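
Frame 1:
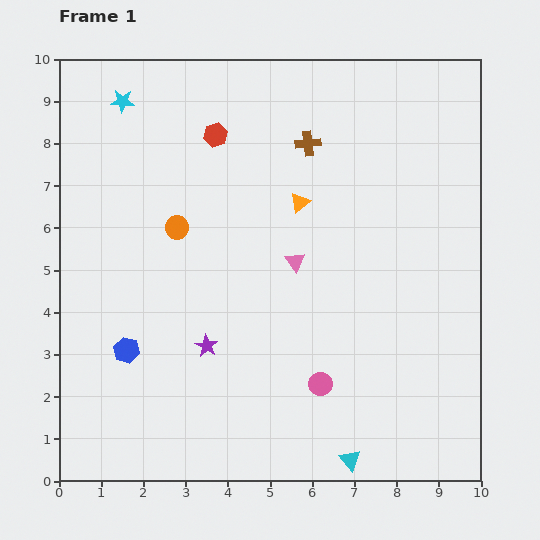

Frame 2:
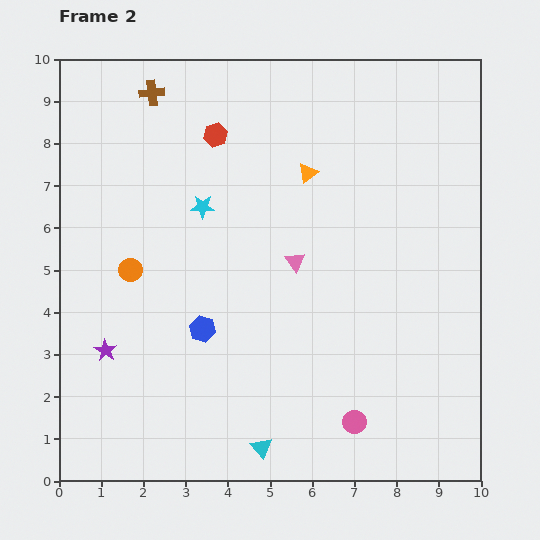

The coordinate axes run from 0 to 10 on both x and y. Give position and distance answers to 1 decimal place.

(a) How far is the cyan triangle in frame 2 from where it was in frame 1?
2.1

The cyan triangle moved from (6.9, 0.5) to (4.8, 0.8), a distance of √(2.1² + 0.3²) ≈ 2.1.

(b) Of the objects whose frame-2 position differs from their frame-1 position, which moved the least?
the orange triangle

(moved 0.7)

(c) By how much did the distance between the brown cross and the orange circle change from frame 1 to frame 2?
+0.5

Distance in frame 1: 3.7. Distance in frame 2: 4.2.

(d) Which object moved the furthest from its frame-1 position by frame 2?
the brown cross

(moved 3.9; next 3.1)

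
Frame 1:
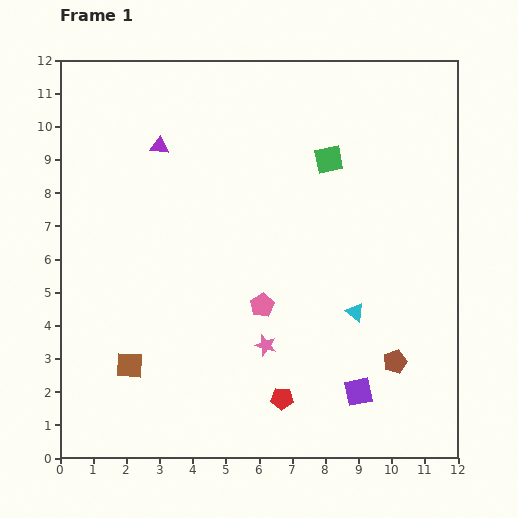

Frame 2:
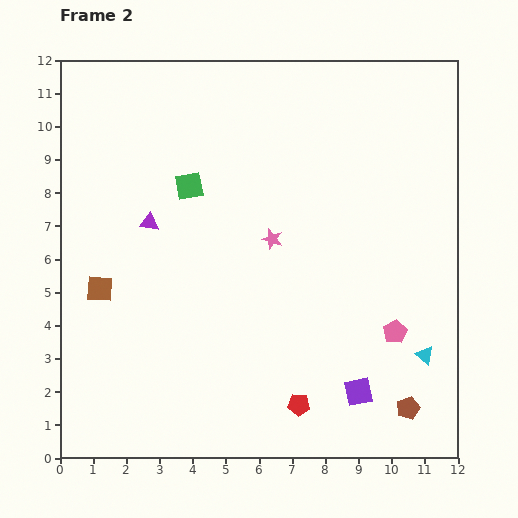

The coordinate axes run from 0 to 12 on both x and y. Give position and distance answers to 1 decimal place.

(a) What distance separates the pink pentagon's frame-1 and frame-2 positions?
4.1

The pink pentagon moved from (6.1, 4.6) to (10.1, 3.8), a distance of √(4.0² + 0.8²) ≈ 4.1.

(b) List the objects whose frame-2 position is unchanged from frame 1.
the purple square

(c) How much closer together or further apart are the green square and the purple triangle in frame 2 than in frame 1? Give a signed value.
-3.5

Distance in frame 1: 5.1. Distance in frame 2: 1.6.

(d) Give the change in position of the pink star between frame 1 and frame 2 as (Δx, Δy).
(0.2, 3.2)

The pink star was at (6.2, 3.4) in frame 1 and (6.4, 6.6) in frame 2.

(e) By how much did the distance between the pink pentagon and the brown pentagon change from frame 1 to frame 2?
-2.0

Distance in frame 1: 4.3. Distance in frame 2: 2.3.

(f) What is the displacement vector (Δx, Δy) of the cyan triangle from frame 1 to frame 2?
(2.1, -1.3)

The cyan triangle was at (8.9, 4.4) in frame 1 and (11.0, 3.1) in frame 2.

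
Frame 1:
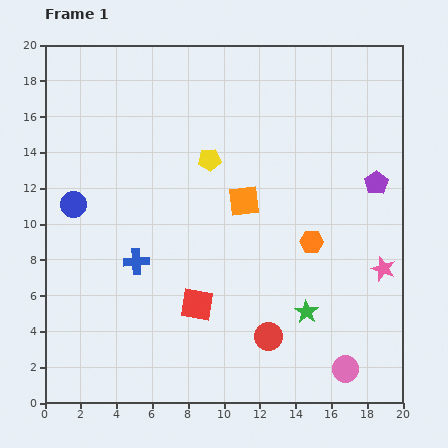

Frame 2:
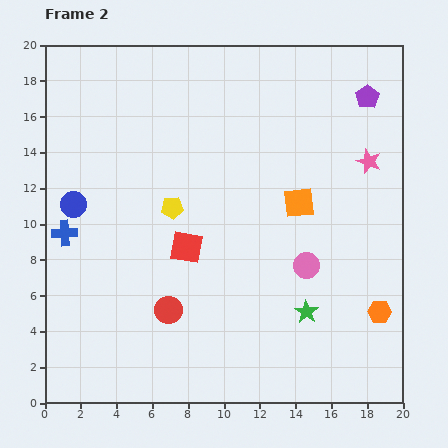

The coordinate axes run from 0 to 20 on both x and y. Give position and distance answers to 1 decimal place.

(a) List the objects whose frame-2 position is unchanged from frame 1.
the green star, the blue circle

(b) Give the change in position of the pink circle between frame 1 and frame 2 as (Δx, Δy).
(-2.2, 5.8)

The pink circle was at (16.8, 1.9) in frame 1 and (14.6, 7.7) in frame 2.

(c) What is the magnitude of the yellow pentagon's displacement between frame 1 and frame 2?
3.4

The yellow pentagon moved from (9.2, 13.6) to (7.1, 10.9), a distance of √(2.1² + 2.7²) ≈ 3.4.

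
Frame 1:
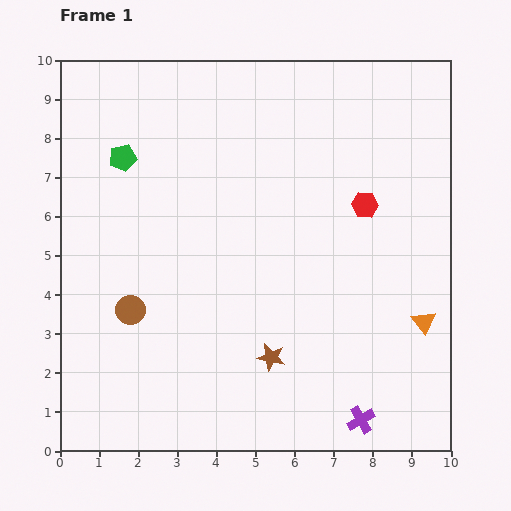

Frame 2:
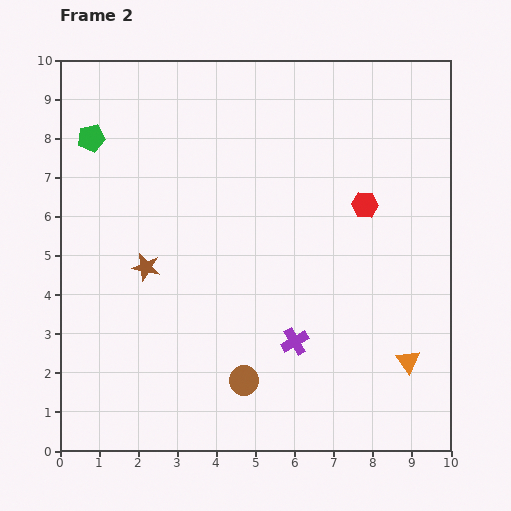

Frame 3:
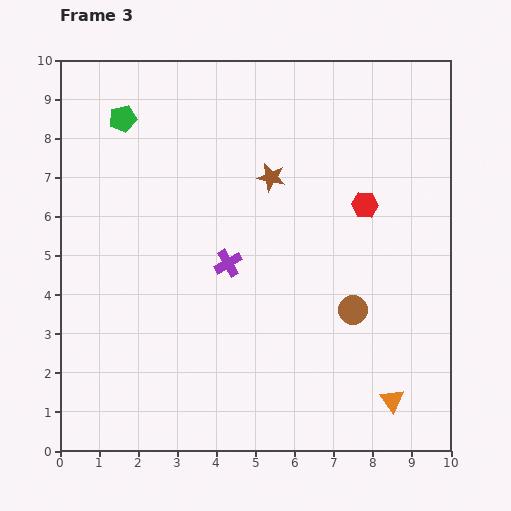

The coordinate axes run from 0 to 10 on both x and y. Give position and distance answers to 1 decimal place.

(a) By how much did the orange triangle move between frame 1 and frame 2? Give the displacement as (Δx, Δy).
(-0.4, -1.0)

The orange triangle was at (9.3, 3.3) in frame 1 and (8.9, 2.3) in frame 2.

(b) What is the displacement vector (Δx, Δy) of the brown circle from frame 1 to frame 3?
(5.7, 0.0)

The brown circle was at (1.8, 3.6) in frame 1 and (7.5, 3.6) in frame 3.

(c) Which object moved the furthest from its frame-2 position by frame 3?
the brown star

(moved 3.9; next 3.3)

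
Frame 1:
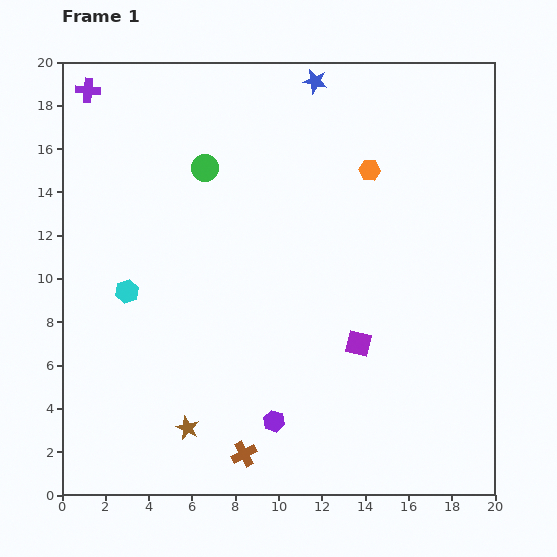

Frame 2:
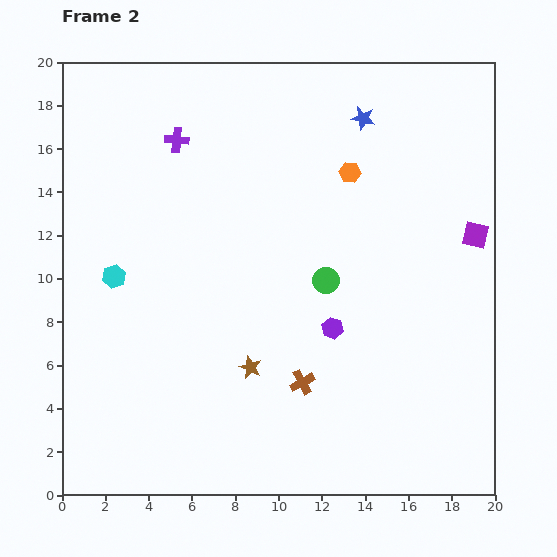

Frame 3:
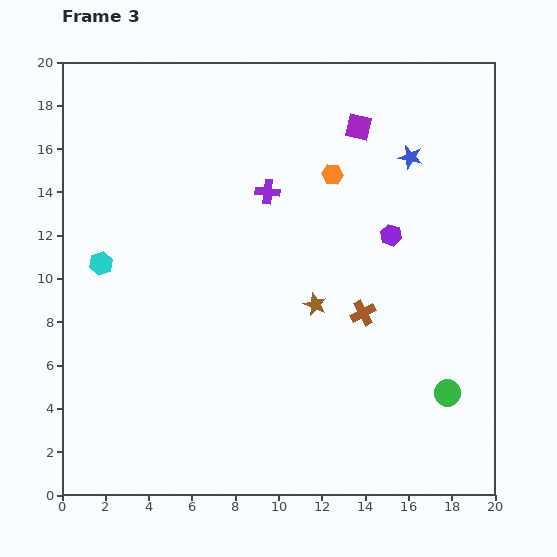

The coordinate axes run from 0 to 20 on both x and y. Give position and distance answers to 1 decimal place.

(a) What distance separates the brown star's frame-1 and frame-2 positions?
4.0

The brown star moved from (5.8, 3.1) to (8.7, 5.9), a distance of √(2.9² + 2.8²) ≈ 4.0.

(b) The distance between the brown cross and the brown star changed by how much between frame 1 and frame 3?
-0.7

Distance in frame 1: 2.9. Distance in frame 3: 2.2.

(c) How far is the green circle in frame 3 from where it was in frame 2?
7.6

The green circle moved from (12.2, 9.9) to (17.8, 4.7), a distance of √(5.6² + 5.2²) ≈ 7.6.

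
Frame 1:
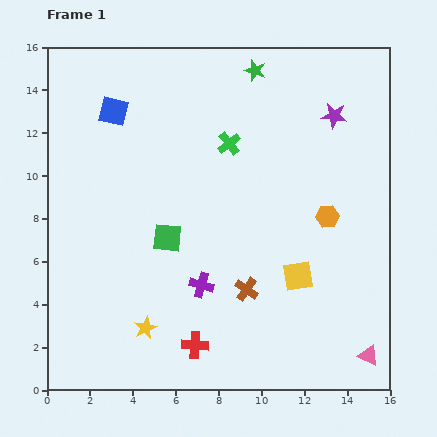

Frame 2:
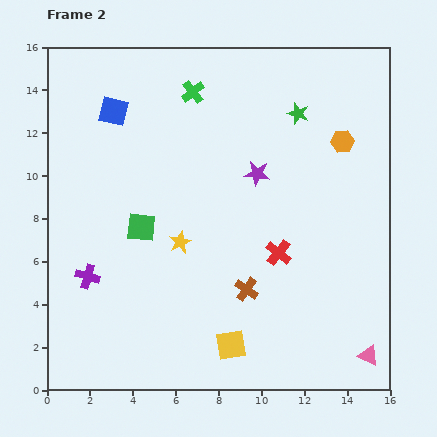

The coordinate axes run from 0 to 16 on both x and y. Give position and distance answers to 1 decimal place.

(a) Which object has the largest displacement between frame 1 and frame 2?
the red cross

(moved 5.8; next 5.3)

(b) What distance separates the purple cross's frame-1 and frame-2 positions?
5.3

The purple cross moved from (7.2, 4.9) to (1.9, 5.3), a distance of √(5.3² + 0.4²) ≈ 5.3.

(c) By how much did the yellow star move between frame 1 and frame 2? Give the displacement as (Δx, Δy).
(1.6, 4.0)

The yellow star was at (4.6, 2.9) in frame 1 and (6.2, 6.9) in frame 2.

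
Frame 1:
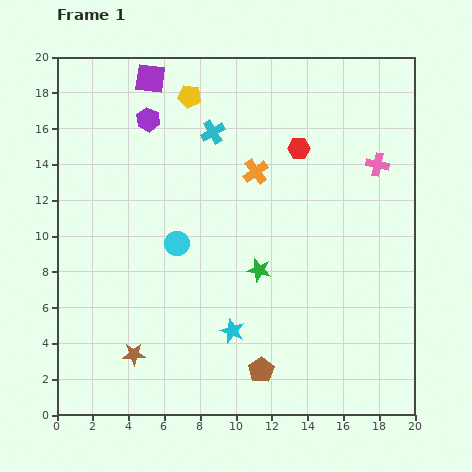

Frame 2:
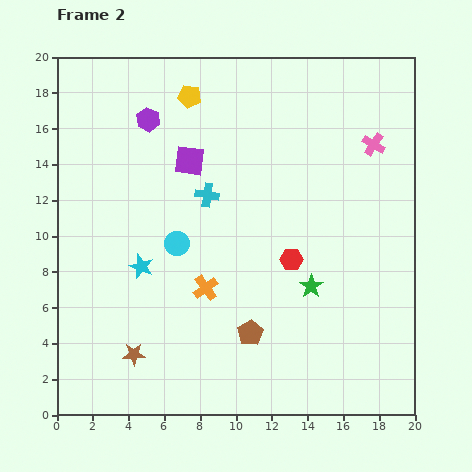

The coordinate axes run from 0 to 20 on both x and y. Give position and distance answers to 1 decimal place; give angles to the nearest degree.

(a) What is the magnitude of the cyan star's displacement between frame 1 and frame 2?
6.2

The cyan star moved from (9.8, 4.7) to (4.7, 8.3), a distance of √(5.1² + 3.6²) ≈ 6.2.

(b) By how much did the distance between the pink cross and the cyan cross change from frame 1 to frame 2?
+0.3

Distance in frame 1: 9.4. Distance in frame 2: 9.7.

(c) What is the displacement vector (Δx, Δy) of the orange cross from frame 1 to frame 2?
(-2.8, -6.5)

The orange cross was at (11.1, 13.6) in frame 1 and (8.3, 7.1) in frame 2.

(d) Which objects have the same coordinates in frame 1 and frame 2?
the yellow pentagon, the purple hexagon, the brown star, the cyan circle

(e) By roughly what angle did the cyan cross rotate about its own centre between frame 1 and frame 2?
39° clockwise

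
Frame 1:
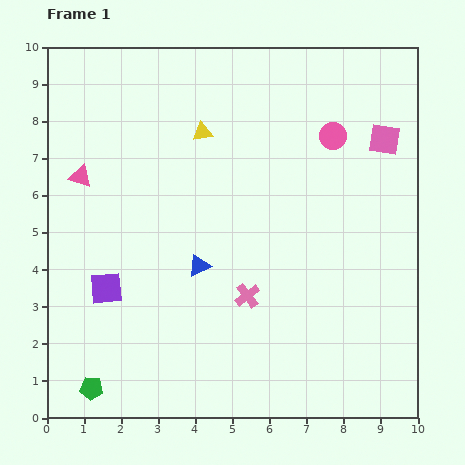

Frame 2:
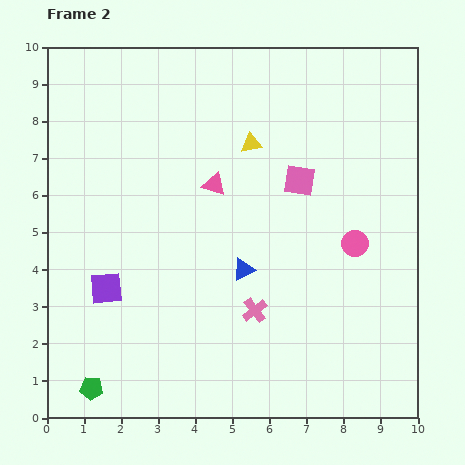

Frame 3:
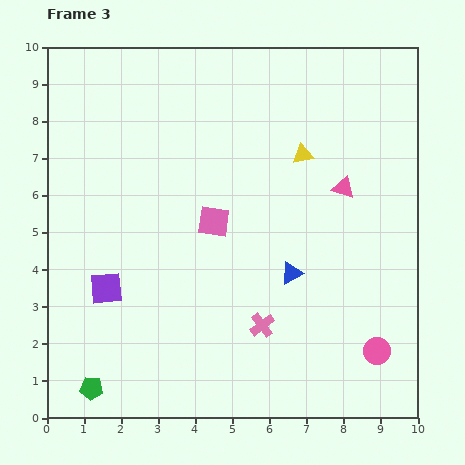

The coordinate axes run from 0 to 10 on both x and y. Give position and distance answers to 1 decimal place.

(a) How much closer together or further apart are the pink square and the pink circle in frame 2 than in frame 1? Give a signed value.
+0.9

Distance in frame 1: 1.4. Distance in frame 2: 2.3.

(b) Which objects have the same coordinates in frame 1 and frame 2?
the purple square, the green pentagon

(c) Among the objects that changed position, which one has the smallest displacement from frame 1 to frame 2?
the pink cross

(moved 0.4)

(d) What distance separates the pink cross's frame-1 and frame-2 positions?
0.4

The pink cross moved from (5.4, 3.3) to (5.6, 2.9), a distance of √(0.2² + 0.4²) ≈ 0.4.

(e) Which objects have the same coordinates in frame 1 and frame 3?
the purple square, the green pentagon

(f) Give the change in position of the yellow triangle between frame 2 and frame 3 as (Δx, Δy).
(1.4, -0.3)

The yellow triangle was at (5.5, 7.4) in frame 2 and (6.9, 7.1) in frame 3.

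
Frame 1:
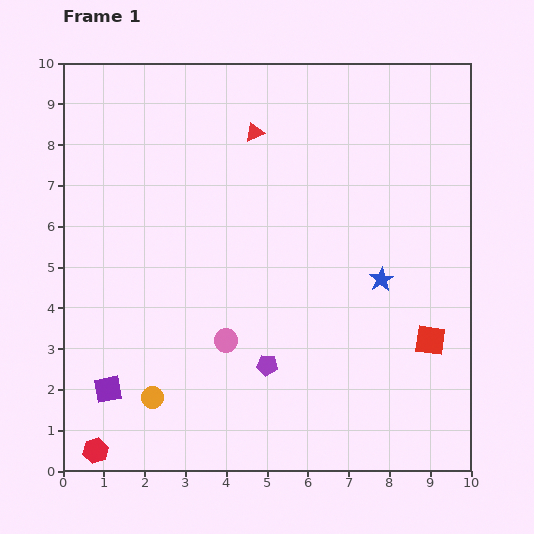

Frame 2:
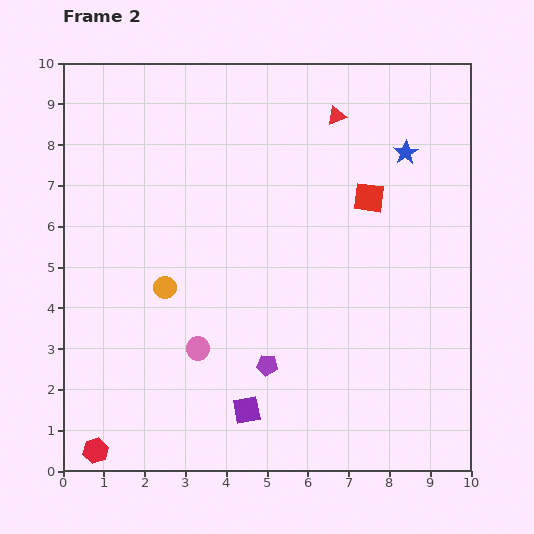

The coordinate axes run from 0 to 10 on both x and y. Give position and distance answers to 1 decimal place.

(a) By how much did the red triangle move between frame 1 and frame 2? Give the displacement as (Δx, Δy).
(2.0, 0.4)

The red triangle was at (4.7, 8.3) in frame 1 and (6.7, 8.7) in frame 2.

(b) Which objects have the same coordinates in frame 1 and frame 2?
the red hexagon, the purple pentagon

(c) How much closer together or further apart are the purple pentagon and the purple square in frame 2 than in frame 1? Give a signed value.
-2.7

Distance in frame 1: 3.9. Distance in frame 2: 1.2.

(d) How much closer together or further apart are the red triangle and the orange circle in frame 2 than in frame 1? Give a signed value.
-1.1

Distance in frame 1: 7.0. Distance in frame 2: 5.9.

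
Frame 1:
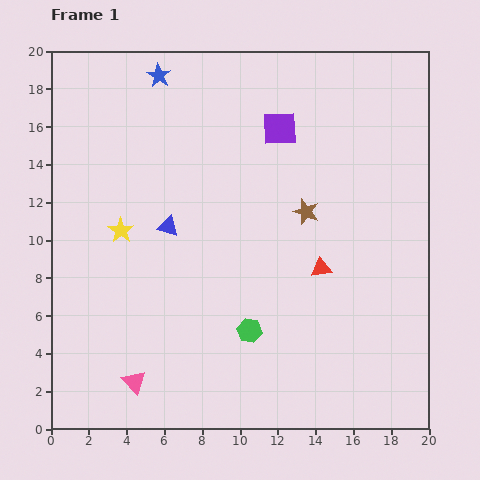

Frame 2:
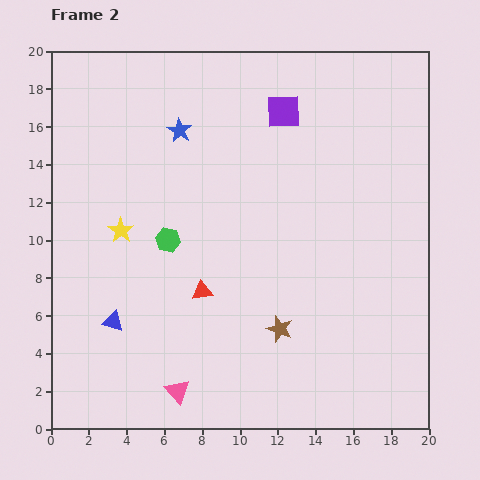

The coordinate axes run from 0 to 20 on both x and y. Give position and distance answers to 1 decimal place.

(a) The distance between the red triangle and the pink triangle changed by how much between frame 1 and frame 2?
-6.1

Distance in frame 1: 11.6. Distance in frame 2: 5.5.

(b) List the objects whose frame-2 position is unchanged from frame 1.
the yellow star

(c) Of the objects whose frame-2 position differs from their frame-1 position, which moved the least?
the purple square

(moved 0.9)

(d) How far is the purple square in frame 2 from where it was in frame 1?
0.9

The purple square moved from (12.1, 15.9) to (12.3, 16.8), a distance of √(0.2² + 0.9²) ≈ 0.9.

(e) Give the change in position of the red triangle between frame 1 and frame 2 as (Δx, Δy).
(-6.3, -1.2)

The red triangle was at (14.3, 8.5) in frame 1 and (8.0, 7.3) in frame 2.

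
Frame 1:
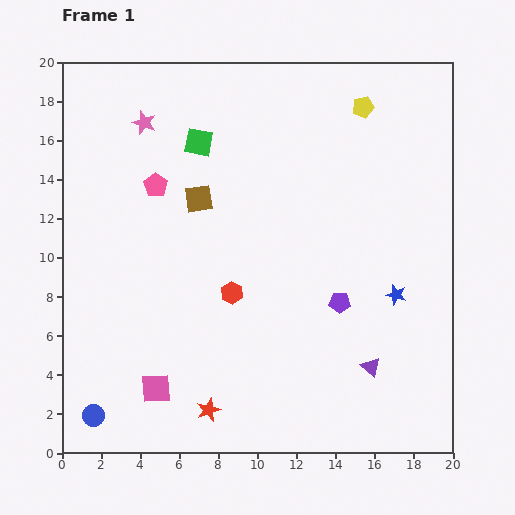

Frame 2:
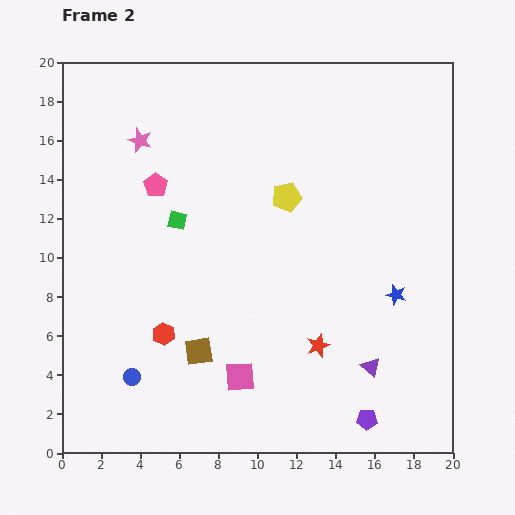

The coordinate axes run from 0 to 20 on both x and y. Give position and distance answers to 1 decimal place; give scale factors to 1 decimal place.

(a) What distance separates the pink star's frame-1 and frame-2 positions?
0.9

The pink star moved from (4.2, 16.9) to (4.0, 16.0), a distance of √(0.2² + 0.9²) ≈ 0.9.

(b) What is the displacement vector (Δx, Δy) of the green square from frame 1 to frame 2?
(-1.1, -4.0)

The green square was at (7.0, 15.9) in frame 1 and (5.9, 11.9) in frame 2.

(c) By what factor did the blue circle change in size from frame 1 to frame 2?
0.8×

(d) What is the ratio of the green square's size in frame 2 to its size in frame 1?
0.7×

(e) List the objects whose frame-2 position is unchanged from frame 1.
the pink pentagon, the purple triangle, the blue star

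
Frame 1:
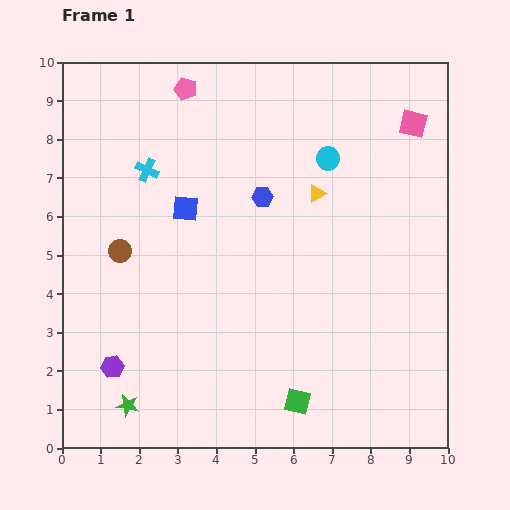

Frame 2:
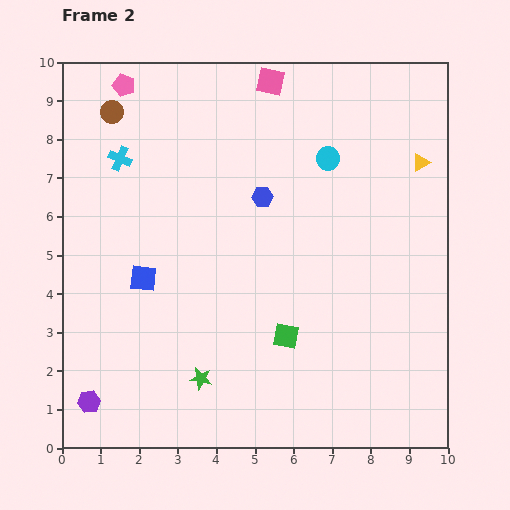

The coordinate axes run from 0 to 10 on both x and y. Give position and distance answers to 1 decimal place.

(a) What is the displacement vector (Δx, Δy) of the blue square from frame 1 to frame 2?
(-1.1, -1.8)

The blue square was at (3.2, 6.2) in frame 1 and (2.1, 4.4) in frame 2.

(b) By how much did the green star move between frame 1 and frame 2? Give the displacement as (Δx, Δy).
(1.9, 0.7)

The green star was at (1.7, 1.1) in frame 1 and (3.6, 1.8) in frame 2.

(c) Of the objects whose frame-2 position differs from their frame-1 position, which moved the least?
the cyan cross

(moved 0.8)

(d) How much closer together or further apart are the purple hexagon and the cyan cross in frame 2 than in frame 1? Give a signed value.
+1.2

Distance in frame 1: 5.2. Distance in frame 2: 6.4.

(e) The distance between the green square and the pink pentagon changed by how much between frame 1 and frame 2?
-0.9

Distance in frame 1: 8.6. Distance in frame 2: 7.7.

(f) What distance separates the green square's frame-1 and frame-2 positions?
1.7

The green square moved from (6.1, 1.2) to (5.8, 2.9), a distance of √(0.3² + 1.7²) ≈ 1.7.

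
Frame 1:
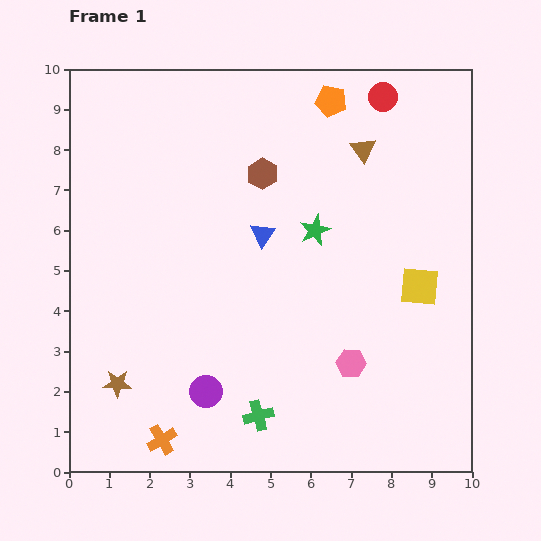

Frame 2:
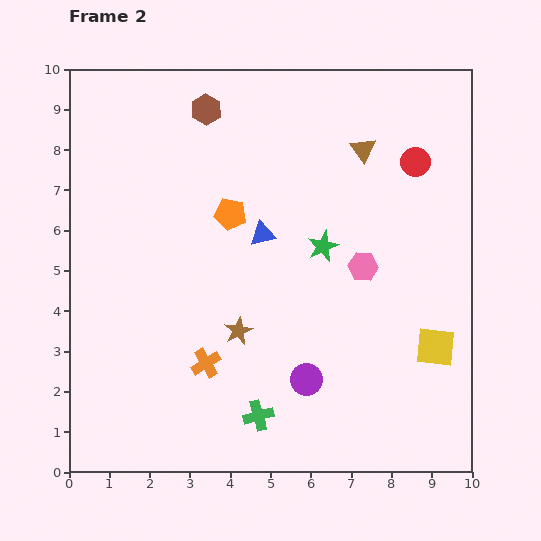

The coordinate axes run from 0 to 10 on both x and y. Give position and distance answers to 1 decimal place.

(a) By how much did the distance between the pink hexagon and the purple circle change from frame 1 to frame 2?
-0.6

Distance in frame 1: 3.7. Distance in frame 2: 3.1.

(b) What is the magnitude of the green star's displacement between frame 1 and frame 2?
0.4

The green star moved from (6.1, 6.0) to (6.3, 5.6), a distance of √(0.2² + 0.4²) ≈ 0.4.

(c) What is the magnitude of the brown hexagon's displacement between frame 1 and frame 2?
2.1

The brown hexagon moved from (4.8, 7.4) to (3.4, 9.0), a distance of √(1.4² + 1.6²) ≈ 2.1.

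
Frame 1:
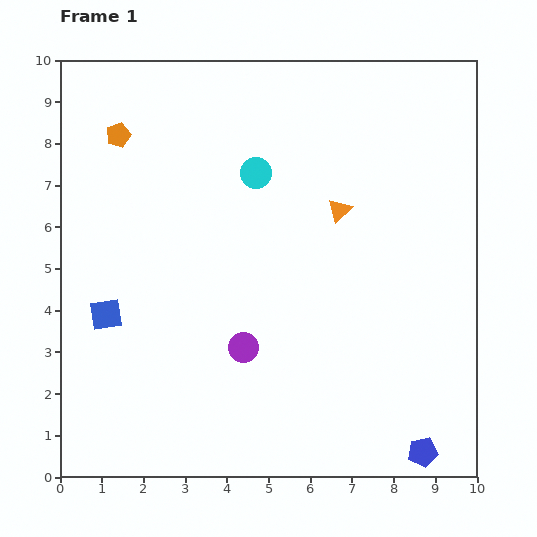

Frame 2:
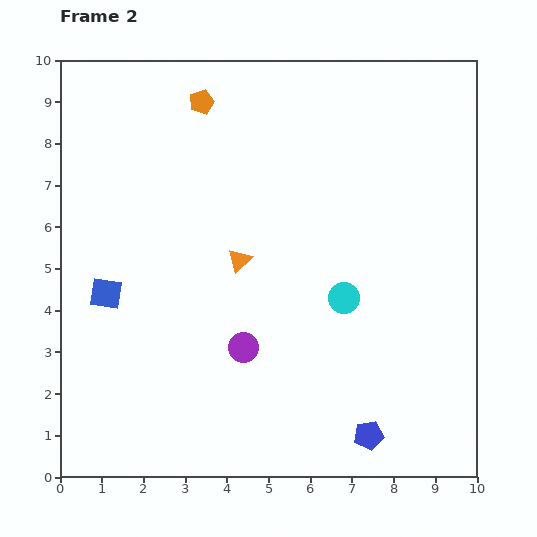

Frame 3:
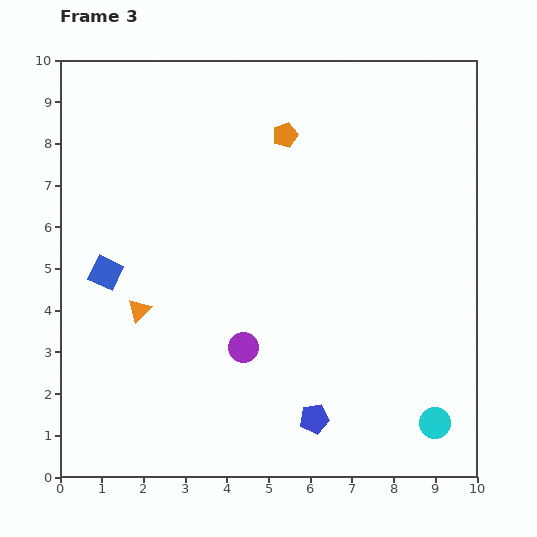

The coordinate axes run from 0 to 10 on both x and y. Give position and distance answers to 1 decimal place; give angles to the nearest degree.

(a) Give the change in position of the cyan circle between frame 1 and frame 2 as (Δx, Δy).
(2.1, -3.0)

The cyan circle was at (4.7, 7.3) in frame 1 and (6.8, 4.3) in frame 2.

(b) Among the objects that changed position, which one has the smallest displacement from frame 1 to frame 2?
the blue square

(moved 0.5)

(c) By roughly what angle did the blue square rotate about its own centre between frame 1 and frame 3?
33° clockwise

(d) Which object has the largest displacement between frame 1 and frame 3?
the cyan circle

(moved 7.4; next 5.4)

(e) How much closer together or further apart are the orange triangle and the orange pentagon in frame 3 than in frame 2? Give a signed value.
+1.6

Distance in frame 2: 3.9. Distance in frame 3: 5.5.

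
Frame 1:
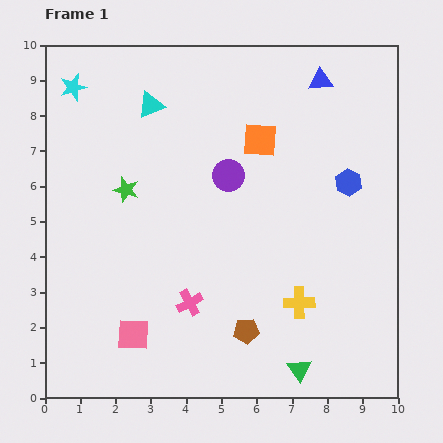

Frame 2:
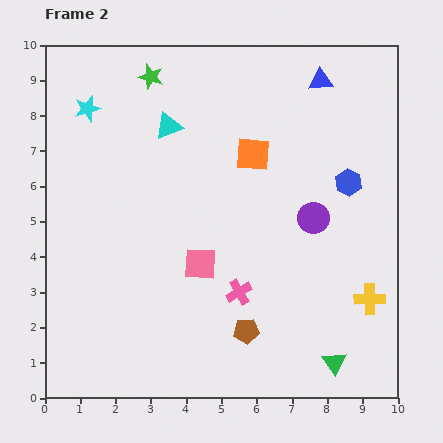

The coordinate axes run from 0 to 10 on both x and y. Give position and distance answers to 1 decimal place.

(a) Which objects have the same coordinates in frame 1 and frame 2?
the blue hexagon, the blue triangle, the brown pentagon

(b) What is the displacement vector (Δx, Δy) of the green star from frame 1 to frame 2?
(0.7, 3.2)

The green star was at (2.3, 5.9) in frame 1 and (3.0, 9.1) in frame 2.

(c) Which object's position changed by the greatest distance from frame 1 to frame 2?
the green star

(moved 3.3; next 2.8)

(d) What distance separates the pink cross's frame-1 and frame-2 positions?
1.4

The pink cross moved from (4.1, 2.7) to (5.5, 3.0), a distance of √(1.4² + 0.3²) ≈ 1.4.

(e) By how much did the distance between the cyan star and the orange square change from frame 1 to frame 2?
-0.6

Distance in frame 1: 5.5. Distance in frame 2: 4.9.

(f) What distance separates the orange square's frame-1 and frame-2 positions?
0.4

The orange square moved from (6.1, 7.3) to (5.9, 6.9), a distance of √(0.2² + 0.4²) ≈ 0.4.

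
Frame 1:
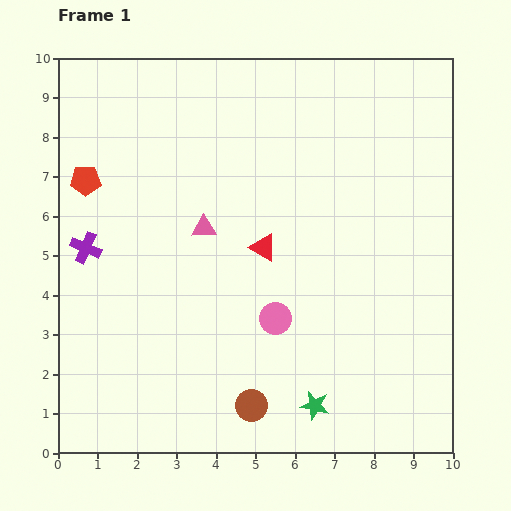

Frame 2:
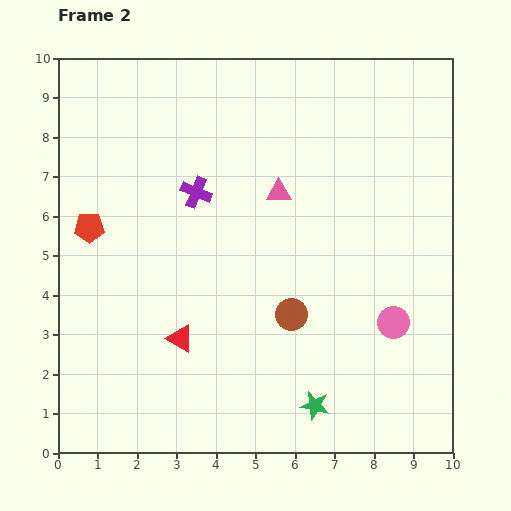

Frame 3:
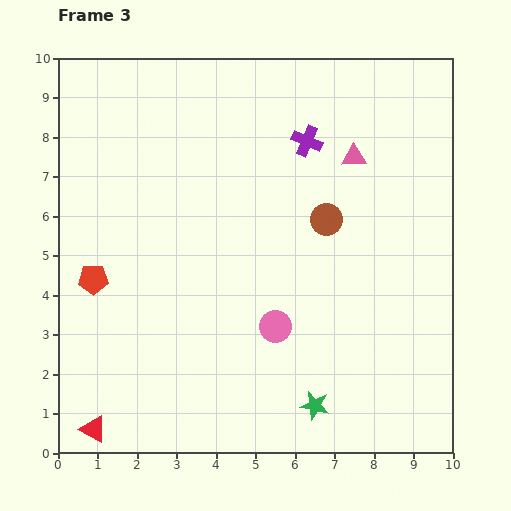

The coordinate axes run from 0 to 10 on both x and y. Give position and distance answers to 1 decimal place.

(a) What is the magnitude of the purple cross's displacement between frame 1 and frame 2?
3.1

The purple cross moved from (0.7, 5.2) to (3.5, 6.6), a distance of √(2.8² + 1.4²) ≈ 3.1.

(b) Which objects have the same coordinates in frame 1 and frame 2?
the green star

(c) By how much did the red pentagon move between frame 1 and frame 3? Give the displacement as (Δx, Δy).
(0.2, -2.5)

The red pentagon was at (0.7, 6.9) in frame 1 and (0.9, 4.4) in frame 3.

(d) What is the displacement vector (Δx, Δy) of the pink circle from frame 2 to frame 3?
(-3.0, -0.1)

The pink circle was at (8.5, 3.3) in frame 2 and (5.5, 3.2) in frame 3.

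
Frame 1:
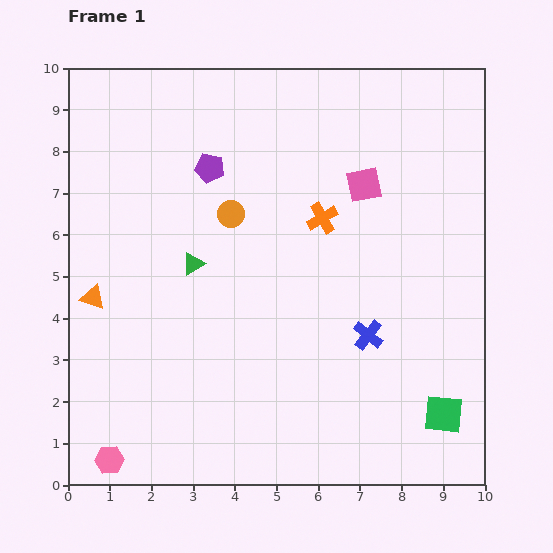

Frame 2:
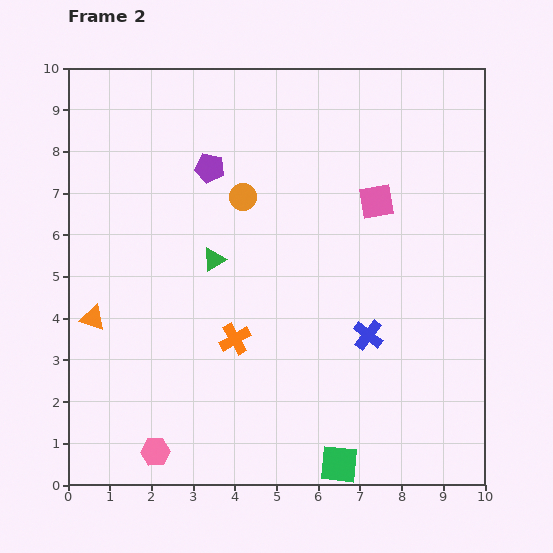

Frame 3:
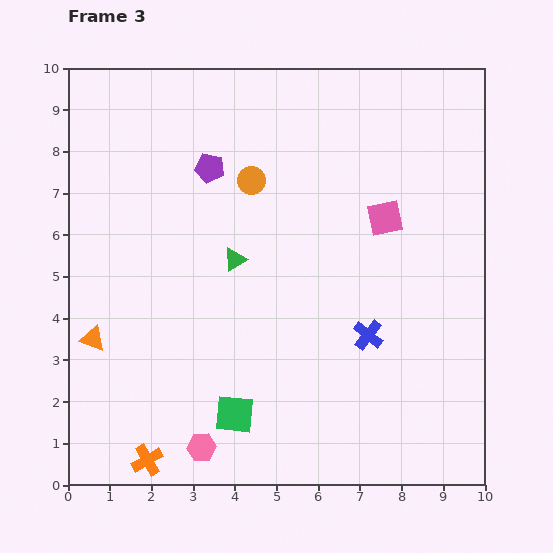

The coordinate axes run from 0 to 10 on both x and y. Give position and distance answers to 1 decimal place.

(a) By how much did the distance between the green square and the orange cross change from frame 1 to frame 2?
-1.6

Distance in frame 1: 5.5. Distance in frame 2: 3.9.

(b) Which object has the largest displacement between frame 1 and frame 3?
the orange cross

(moved 7.2; next 5.0)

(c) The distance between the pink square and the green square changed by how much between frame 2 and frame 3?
-0.5

Distance in frame 2: 6.4. Distance in frame 3: 5.9.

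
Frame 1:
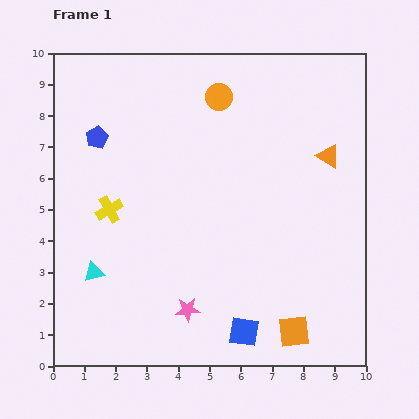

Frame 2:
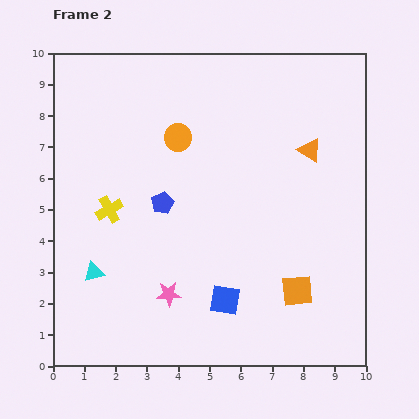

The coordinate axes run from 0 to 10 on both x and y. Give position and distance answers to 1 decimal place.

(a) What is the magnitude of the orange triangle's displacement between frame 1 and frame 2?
0.6

The orange triangle moved from (8.8, 6.7) to (8.2, 6.9), a distance of √(0.6² + 0.2²) ≈ 0.6.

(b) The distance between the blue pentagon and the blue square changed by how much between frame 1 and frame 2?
-4.1

Distance in frame 1: 7.8. Distance in frame 2: 3.7.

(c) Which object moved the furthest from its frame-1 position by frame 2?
the blue pentagon

(moved 3.0; next 1.8)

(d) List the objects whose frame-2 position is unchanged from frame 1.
the yellow cross, the cyan triangle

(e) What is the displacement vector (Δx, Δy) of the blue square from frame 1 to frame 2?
(-0.6, 1.0)

The blue square was at (6.1, 1.1) in frame 1 and (5.5, 2.1) in frame 2.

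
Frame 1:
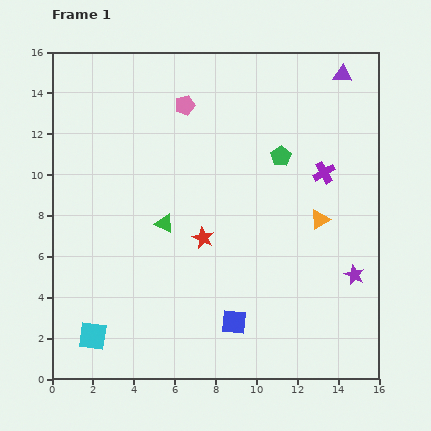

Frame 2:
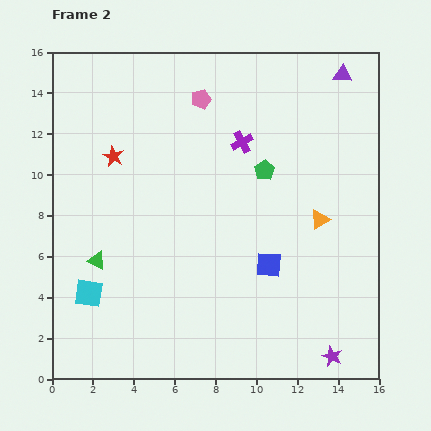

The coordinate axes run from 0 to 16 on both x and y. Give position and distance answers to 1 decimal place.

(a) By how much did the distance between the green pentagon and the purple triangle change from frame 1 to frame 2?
+1.0

Distance in frame 1: 5.0. Distance in frame 2: 6.0.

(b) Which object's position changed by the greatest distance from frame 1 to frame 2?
the red star

(moved 5.9; next 4.3)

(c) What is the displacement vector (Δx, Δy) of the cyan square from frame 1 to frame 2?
(-0.2, 2.1)

The cyan square was at (2.0, 2.1) in frame 1 and (1.8, 4.2) in frame 2.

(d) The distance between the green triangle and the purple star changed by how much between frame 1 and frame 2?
+2.8

Distance in frame 1: 9.6. Distance in frame 2: 12.4.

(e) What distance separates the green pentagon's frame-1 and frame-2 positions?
1.1

The green pentagon moved from (11.2, 10.9) to (10.4, 10.2), a distance of √(0.8² + 0.7²) ≈ 1.1.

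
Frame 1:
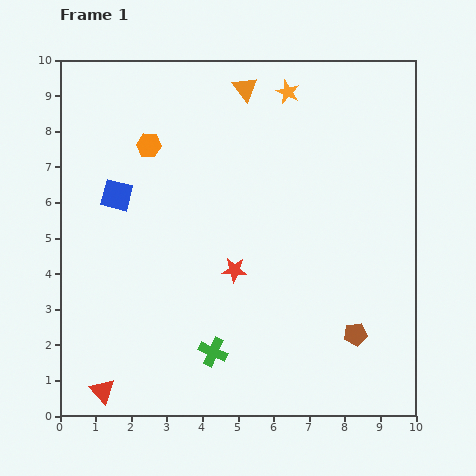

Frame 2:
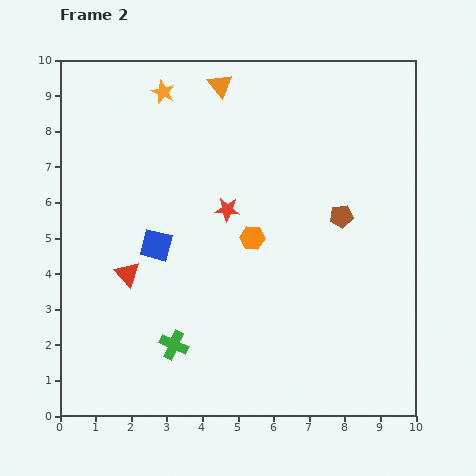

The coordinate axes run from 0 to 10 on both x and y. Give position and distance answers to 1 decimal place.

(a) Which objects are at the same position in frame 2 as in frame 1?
none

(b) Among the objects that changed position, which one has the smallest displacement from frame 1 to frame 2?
the orange triangle

(moved 0.7)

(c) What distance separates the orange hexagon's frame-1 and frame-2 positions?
3.9

The orange hexagon moved from (2.5, 7.6) to (5.4, 5.0), a distance of √(2.9² + 2.6²) ≈ 3.9.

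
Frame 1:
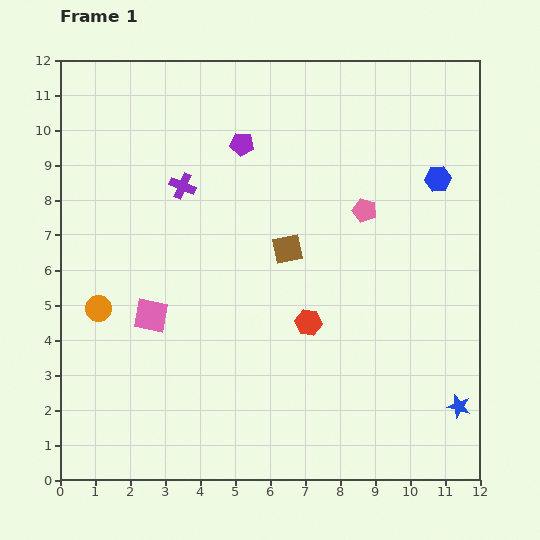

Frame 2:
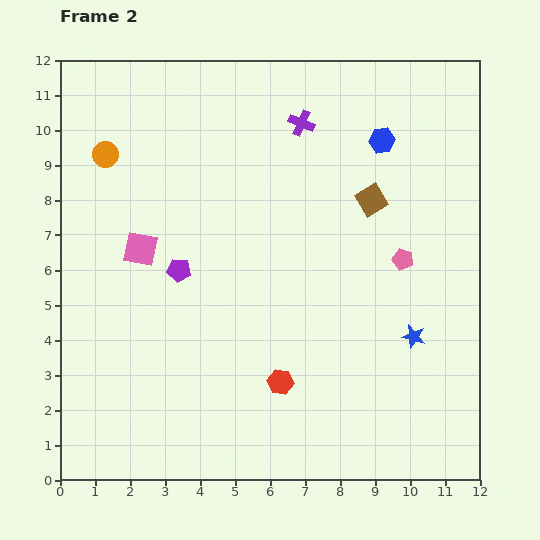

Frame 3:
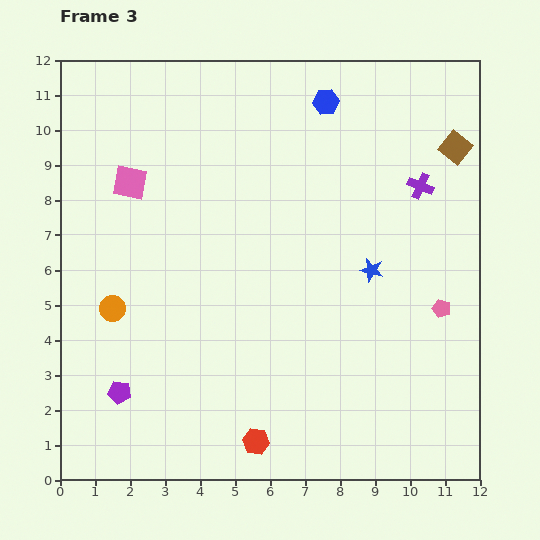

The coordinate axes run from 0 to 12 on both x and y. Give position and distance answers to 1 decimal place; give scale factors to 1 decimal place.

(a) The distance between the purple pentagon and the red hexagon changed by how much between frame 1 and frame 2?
-1.1

Distance in frame 1: 5.4. Distance in frame 2: 4.3.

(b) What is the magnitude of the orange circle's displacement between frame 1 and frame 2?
4.4

The orange circle moved from (1.1, 4.9) to (1.3, 9.3), a distance of √(0.2² + 4.4²) ≈ 4.4.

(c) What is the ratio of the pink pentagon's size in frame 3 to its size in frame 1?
0.8×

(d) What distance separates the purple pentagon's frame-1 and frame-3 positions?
7.9

The purple pentagon moved from (5.2, 9.6) to (1.7, 2.5), a distance of √(3.5² + 7.1²) ≈ 7.9.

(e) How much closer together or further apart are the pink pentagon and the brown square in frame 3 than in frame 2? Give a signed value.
+2.7

Distance in frame 2: 1.9. Distance in frame 3: 4.6.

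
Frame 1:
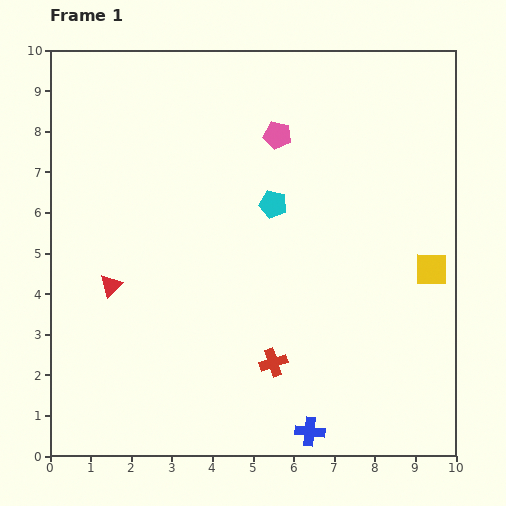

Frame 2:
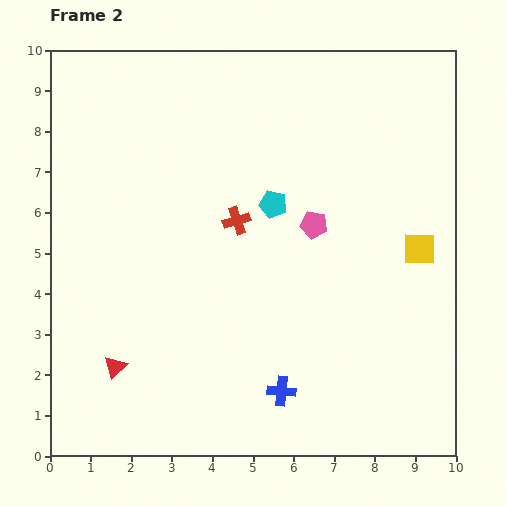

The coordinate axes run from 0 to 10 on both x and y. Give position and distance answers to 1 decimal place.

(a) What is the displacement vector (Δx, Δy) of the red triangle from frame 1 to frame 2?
(0.1, -2.0)

The red triangle was at (1.5, 4.2) in frame 1 and (1.6, 2.2) in frame 2.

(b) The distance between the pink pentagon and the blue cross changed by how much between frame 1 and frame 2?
-3.1

Distance in frame 1: 7.3. Distance in frame 2: 4.2.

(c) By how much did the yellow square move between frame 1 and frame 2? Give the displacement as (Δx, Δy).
(-0.3, 0.5)

The yellow square was at (9.4, 4.6) in frame 1 and (9.1, 5.1) in frame 2.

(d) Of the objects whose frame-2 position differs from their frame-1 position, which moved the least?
the yellow square

(moved 0.6)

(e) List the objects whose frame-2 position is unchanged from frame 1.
the cyan pentagon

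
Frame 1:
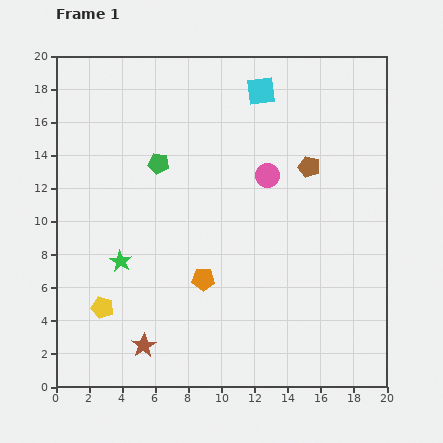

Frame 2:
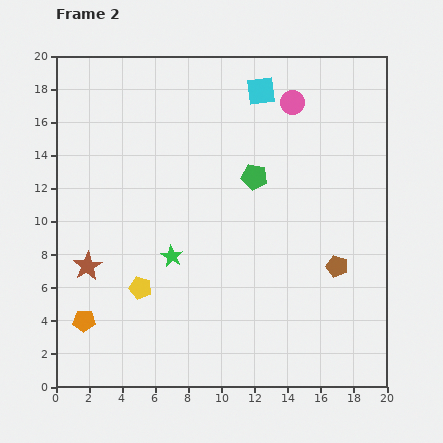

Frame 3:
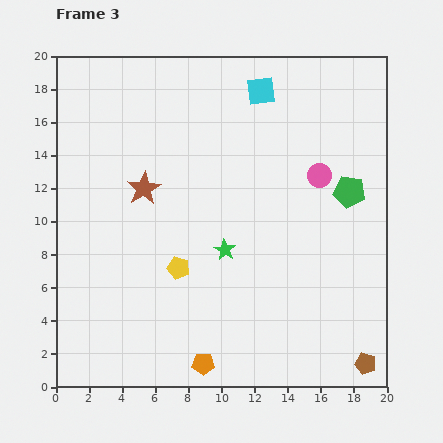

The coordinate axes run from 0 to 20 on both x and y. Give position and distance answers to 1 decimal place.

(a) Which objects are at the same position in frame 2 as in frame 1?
the cyan square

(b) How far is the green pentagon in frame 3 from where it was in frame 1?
11.6

The green pentagon moved from (6.2, 13.5) to (17.7, 11.8), a distance of √(11.5² + 1.7²) ≈ 11.6.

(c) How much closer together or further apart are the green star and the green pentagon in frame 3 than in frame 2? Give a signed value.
+1.4

Distance in frame 2: 6.9. Distance in frame 3: 8.3.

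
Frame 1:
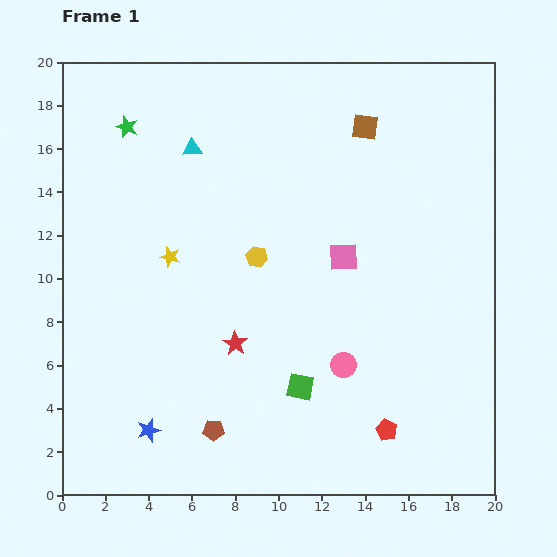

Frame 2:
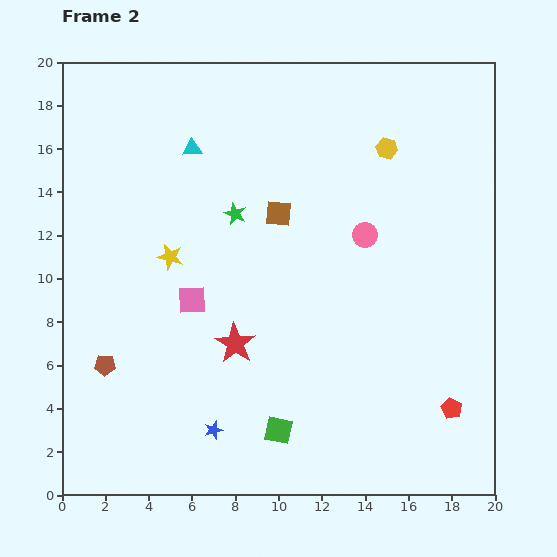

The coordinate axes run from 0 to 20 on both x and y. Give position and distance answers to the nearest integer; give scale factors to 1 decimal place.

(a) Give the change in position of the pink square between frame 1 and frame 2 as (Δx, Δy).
(-7, -2)

The pink square was at (13, 11) in frame 1 and (6, 9) in frame 2.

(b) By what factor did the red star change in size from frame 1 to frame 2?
1.7×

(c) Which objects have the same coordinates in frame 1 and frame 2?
the red star, the yellow star, the cyan triangle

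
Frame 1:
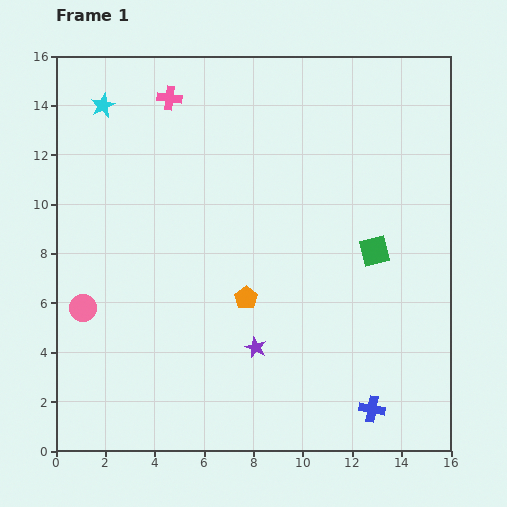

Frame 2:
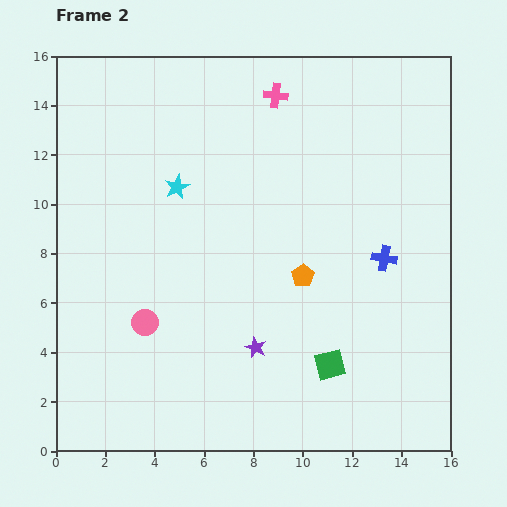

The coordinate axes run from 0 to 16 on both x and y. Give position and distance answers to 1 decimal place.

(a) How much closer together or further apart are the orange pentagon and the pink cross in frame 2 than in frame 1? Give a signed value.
-1.3

Distance in frame 1: 8.7. Distance in frame 2: 7.4.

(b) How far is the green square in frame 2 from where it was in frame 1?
4.9

The green square moved from (12.9, 8.1) to (11.1, 3.5), a distance of √(1.8² + 4.6²) ≈ 4.9.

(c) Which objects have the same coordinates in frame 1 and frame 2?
the purple star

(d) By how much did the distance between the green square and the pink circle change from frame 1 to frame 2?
-4.3

Distance in frame 1: 12.0. Distance in frame 2: 7.7.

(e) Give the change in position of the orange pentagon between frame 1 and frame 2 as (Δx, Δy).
(2.3, 0.9)

The orange pentagon was at (7.7, 6.2) in frame 1 and (10.0, 7.1) in frame 2.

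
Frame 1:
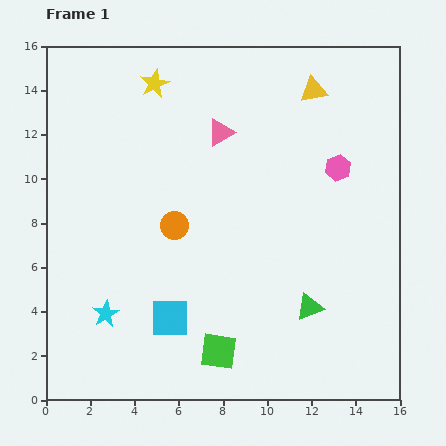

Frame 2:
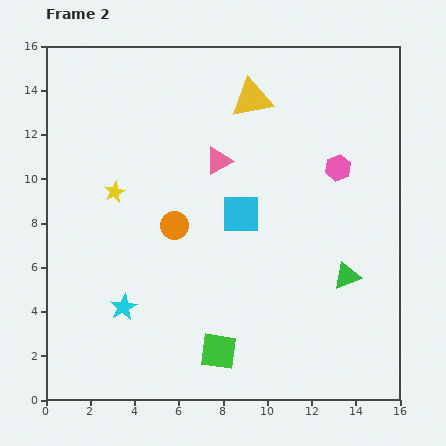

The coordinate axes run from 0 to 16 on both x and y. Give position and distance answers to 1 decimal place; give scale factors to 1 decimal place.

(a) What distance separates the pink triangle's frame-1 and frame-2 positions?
1.3

The pink triangle moved from (7.9, 12.1) to (7.8, 10.8), a distance of √(0.1² + 1.3²) ≈ 1.3.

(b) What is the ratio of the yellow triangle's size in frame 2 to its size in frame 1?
1.5×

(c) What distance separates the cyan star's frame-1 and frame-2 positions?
0.9

The cyan star moved from (2.7, 3.9) to (3.5, 4.2), a distance of √(0.8² + 0.3²) ≈ 0.9.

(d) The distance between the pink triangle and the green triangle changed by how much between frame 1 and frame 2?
-1.1

Distance in frame 1: 8.9. Distance in frame 2: 7.8.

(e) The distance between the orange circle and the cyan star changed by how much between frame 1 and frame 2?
-0.7

Distance in frame 1: 5.1. Distance in frame 2: 4.4.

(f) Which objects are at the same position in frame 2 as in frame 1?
the pink hexagon, the green square, the orange circle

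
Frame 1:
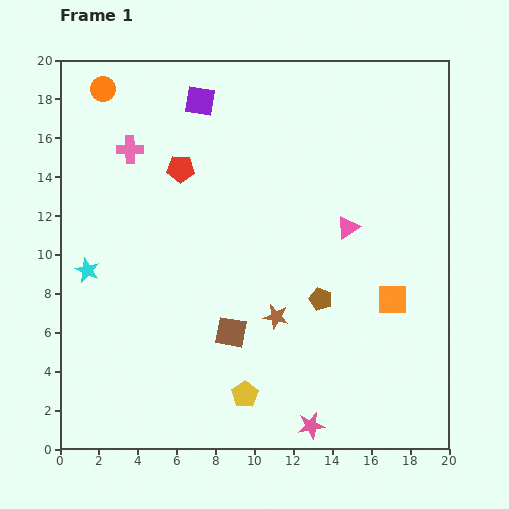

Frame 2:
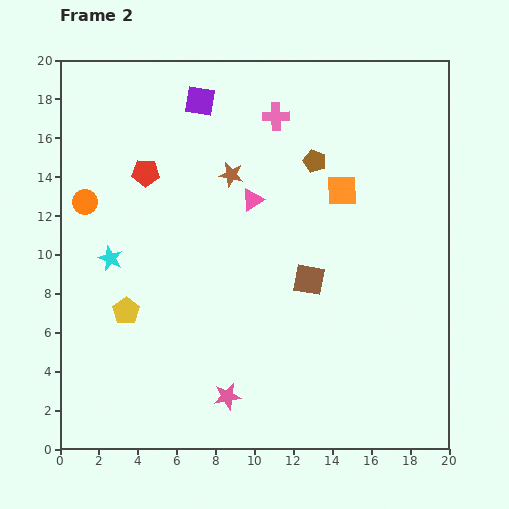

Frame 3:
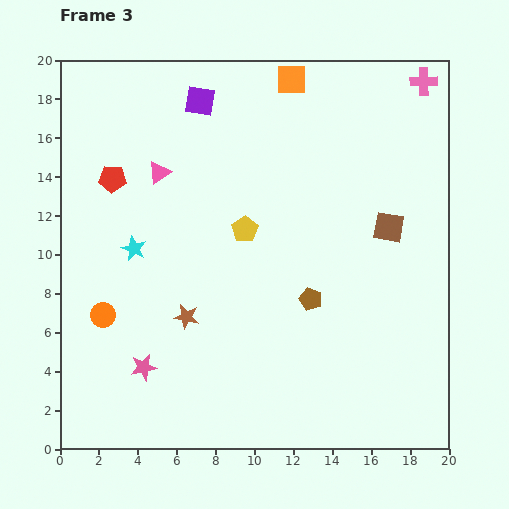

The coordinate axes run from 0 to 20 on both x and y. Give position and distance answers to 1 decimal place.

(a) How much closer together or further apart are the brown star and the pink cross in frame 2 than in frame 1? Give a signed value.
-7.6

Distance in frame 1: 11.4. Distance in frame 2: 3.8.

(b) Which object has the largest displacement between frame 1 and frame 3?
the pink cross

(moved 15.5; next 12.4)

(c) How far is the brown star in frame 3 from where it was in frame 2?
7.7

The brown star moved from (8.8, 14.1) to (6.5, 6.8), a distance of √(2.3² + 7.3²) ≈ 7.7.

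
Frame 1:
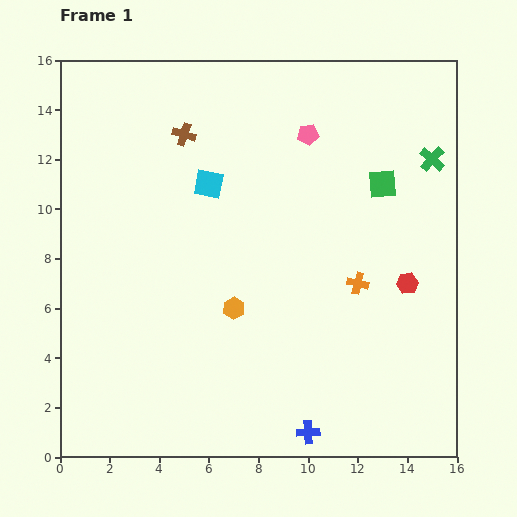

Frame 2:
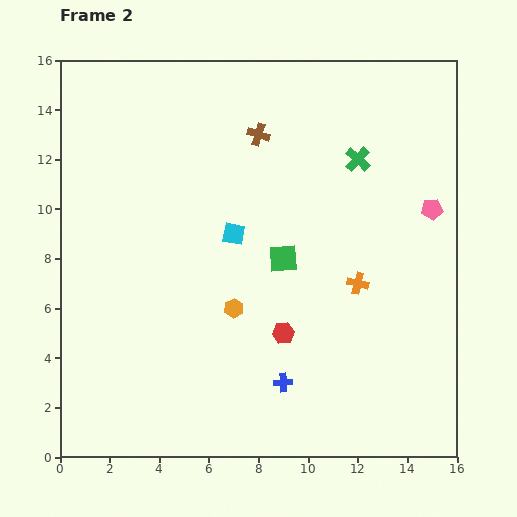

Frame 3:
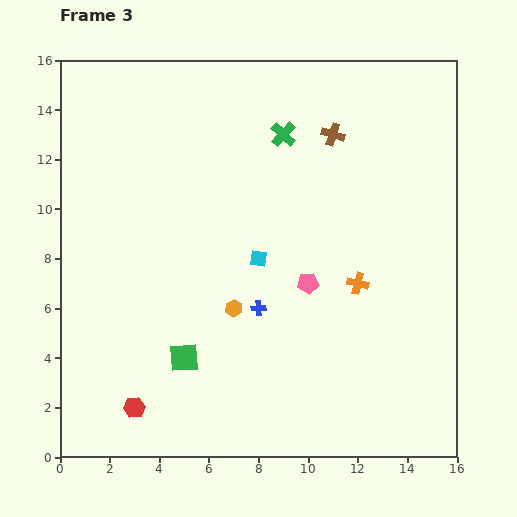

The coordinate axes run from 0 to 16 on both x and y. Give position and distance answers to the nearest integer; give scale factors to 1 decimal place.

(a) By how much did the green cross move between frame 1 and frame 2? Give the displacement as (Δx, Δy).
(-3, 0)

The green cross was at (15, 12) in frame 1 and (12, 12) in frame 2.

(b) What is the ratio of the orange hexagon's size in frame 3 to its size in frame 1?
0.8×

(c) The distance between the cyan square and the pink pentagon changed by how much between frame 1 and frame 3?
-2

Distance in frame 1: 4. Distance in frame 3: 2.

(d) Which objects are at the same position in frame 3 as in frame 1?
the orange cross, the orange hexagon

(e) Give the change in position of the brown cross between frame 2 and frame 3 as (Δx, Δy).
(3, 0)

The brown cross was at (8, 13) in frame 2 and (11, 13) in frame 3.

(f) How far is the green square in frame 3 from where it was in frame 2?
6

The green square moved from (9, 8) to (5, 4), a distance of √(4² + 4²) ≈ 6.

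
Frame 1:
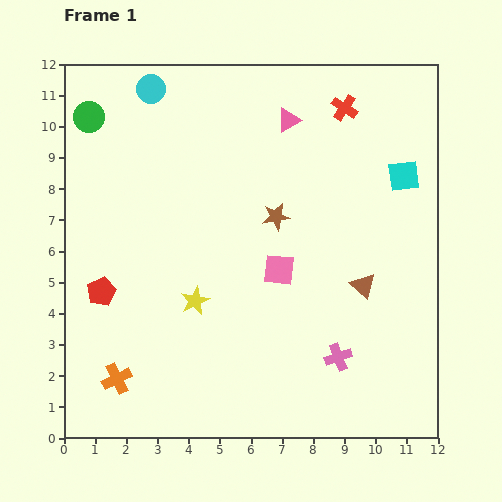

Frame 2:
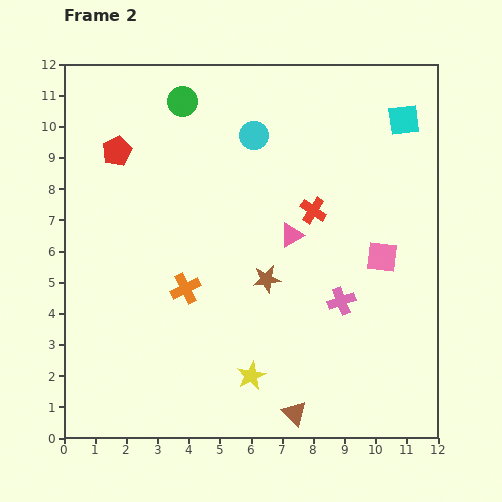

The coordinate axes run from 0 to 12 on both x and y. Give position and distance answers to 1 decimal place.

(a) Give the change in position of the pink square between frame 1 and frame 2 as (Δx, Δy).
(3.3, 0.4)

The pink square was at (6.9, 5.4) in frame 1 and (10.2, 5.8) in frame 2.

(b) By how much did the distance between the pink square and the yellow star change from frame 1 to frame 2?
+2.8

Distance in frame 1: 2.9. Distance in frame 2: 5.7.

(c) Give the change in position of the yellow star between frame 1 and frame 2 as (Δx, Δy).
(1.8, -2.4)

The yellow star was at (4.2, 4.4) in frame 1 and (6.0, 2.0) in frame 2.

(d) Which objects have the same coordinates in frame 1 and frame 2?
none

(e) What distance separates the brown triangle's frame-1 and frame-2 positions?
4.7

The brown triangle moved from (9.6, 4.9) to (7.4, 0.8), a distance of √(2.2² + 4.1²) ≈ 4.7.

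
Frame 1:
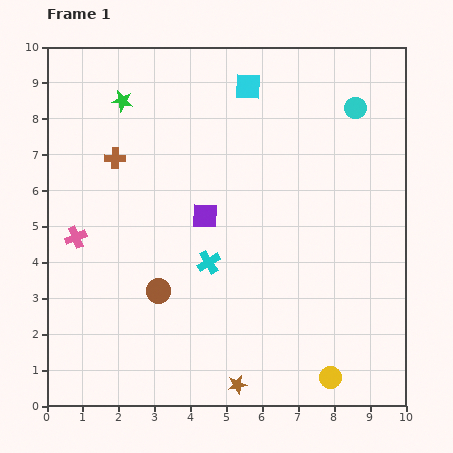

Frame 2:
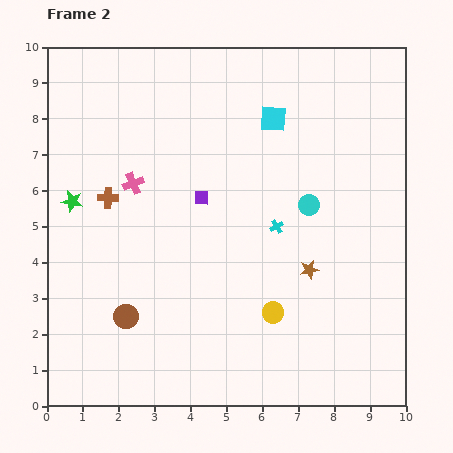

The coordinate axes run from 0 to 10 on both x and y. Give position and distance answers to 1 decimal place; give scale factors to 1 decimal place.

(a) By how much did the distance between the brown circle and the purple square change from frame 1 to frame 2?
+1.4

Distance in frame 1: 2.5. Distance in frame 2: 3.9.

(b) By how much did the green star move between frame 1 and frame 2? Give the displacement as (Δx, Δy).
(-1.4, -2.8)

The green star was at (2.1, 8.5) in frame 1 and (0.7, 5.7) in frame 2.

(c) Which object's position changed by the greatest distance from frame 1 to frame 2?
the brown star

(moved 3.8; next 3.1)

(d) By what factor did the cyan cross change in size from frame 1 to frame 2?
0.6×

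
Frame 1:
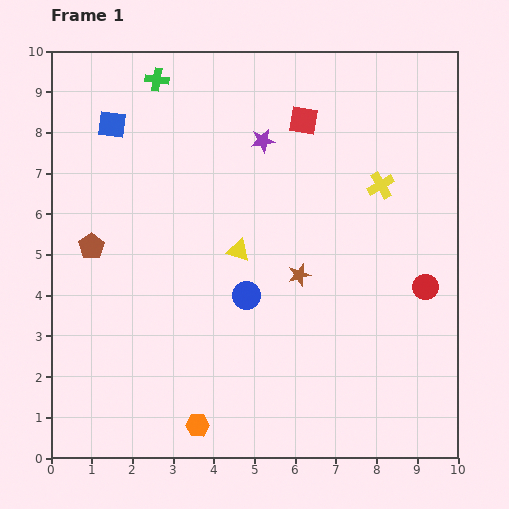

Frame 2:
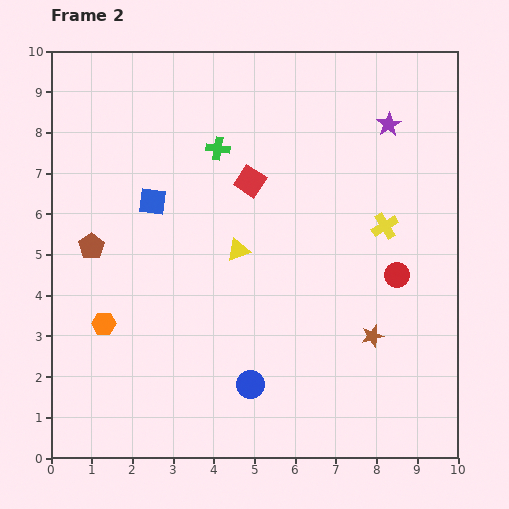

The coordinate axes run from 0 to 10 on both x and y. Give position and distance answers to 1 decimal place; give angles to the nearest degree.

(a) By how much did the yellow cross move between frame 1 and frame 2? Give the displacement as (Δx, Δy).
(0.1, -1.0)

The yellow cross was at (8.1, 6.7) in frame 1 and (8.2, 5.7) in frame 2.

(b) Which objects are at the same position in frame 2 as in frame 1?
the brown pentagon, the yellow triangle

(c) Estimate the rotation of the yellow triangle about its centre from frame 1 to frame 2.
39° counter-clockwise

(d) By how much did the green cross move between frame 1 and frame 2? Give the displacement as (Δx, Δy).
(1.5, -1.7)

The green cross was at (2.6, 9.3) in frame 1 and (4.1, 7.6) in frame 2.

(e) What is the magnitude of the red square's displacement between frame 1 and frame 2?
2.0

The red square moved from (6.2, 8.3) to (4.9, 6.8), a distance of √(1.3² + 1.5²) ≈ 2.0.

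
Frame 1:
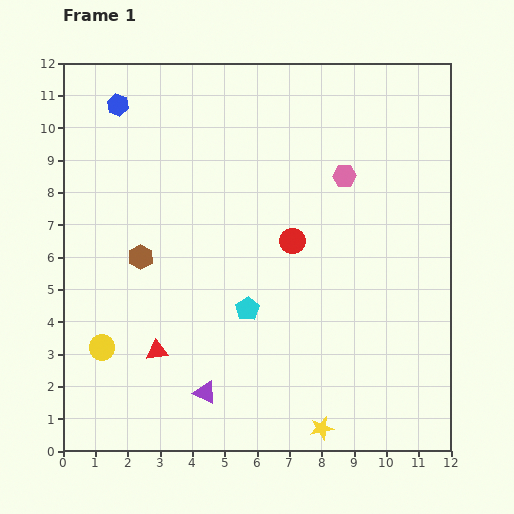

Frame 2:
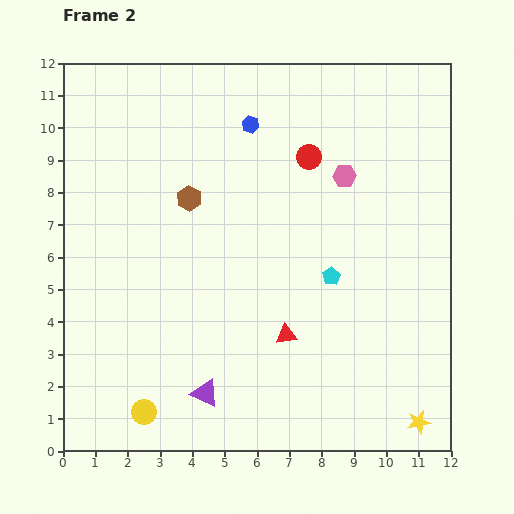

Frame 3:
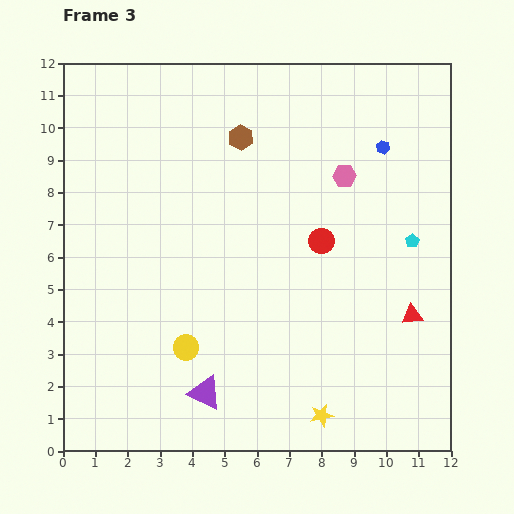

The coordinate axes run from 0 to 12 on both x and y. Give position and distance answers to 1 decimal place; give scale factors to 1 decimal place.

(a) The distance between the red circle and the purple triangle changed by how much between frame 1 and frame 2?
+2.6

Distance in frame 1: 5.4. Distance in frame 2: 8.0.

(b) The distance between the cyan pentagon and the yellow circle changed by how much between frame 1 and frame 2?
+2.5

Distance in frame 1: 4.7. Distance in frame 2: 7.2.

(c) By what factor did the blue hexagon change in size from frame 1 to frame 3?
0.6×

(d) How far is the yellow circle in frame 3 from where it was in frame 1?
2.6

The yellow circle moved from (1.2, 3.2) to (3.8, 3.2), a distance of √(2.6² + 0.0²) ≈ 2.6.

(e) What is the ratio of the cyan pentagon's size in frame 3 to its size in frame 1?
0.6×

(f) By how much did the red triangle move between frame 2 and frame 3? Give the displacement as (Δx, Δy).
(3.9, 0.6)

The red triangle was at (6.9, 3.6) in frame 2 and (10.8, 4.2) in frame 3.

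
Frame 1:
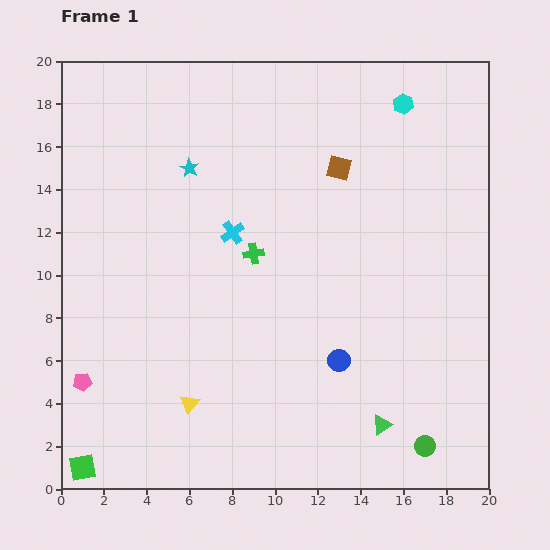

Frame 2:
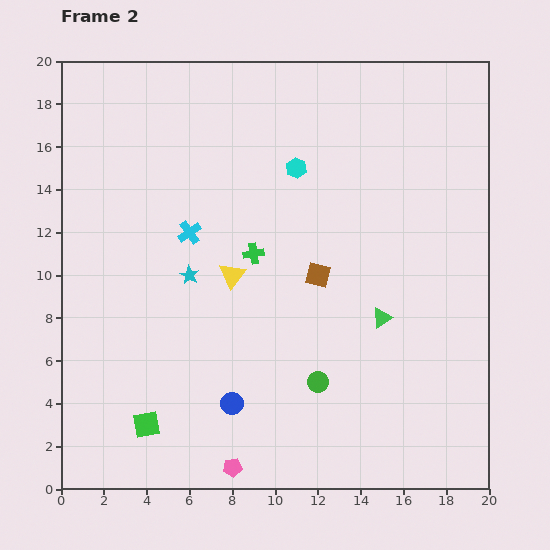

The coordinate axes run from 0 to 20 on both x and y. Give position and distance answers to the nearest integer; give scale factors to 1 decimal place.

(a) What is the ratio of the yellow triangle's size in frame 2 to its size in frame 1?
1.3×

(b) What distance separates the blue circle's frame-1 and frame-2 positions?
5

The blue circle moved from (13, 6) to (8, 4), a distance of √(5² + 2²) ≈ 5.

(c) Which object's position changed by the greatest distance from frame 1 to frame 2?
the pink pentagon

(moved 8; next 6)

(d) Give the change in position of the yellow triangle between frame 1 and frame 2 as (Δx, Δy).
(2, 6)

The yellow triangle was at (6, 4) in frame 1 and (8, 10) in frame 2.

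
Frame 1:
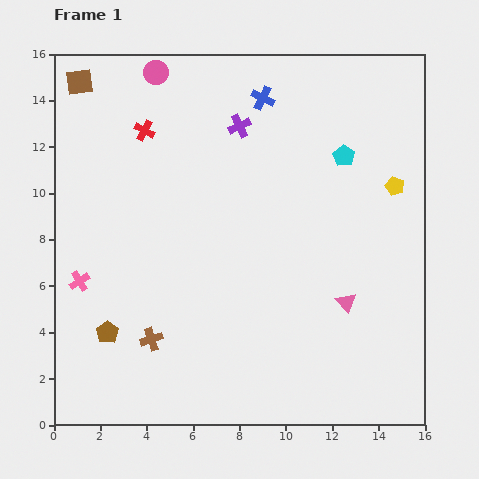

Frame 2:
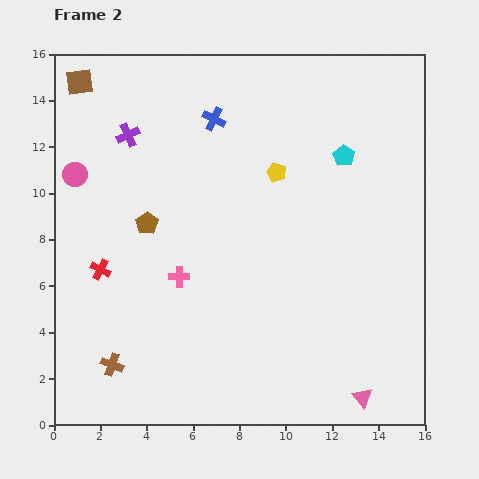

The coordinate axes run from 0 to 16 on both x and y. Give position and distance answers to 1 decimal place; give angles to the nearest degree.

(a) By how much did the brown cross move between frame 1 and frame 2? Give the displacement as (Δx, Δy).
(-1.7, -1.1)

The brown cross was at (4.2, 3.7) in frame 1 and (2.5, 2.6) in frame 2.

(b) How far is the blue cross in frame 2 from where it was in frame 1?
2.3

The blue cross moved from (9.0, 14.1) to (6.9, 13.2), a distance of √(2.1² + 0.9²) ≈ 2.3.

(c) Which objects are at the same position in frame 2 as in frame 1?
the brown square, the cyan pentagon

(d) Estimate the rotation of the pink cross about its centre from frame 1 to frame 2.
32° clockwise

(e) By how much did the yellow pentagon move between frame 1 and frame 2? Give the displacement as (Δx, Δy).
(-5.1, 0.6)

The yellow pentagon was at (14.7, 10.3) in frame 1 and (9.6, 10.9) in frame 2.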